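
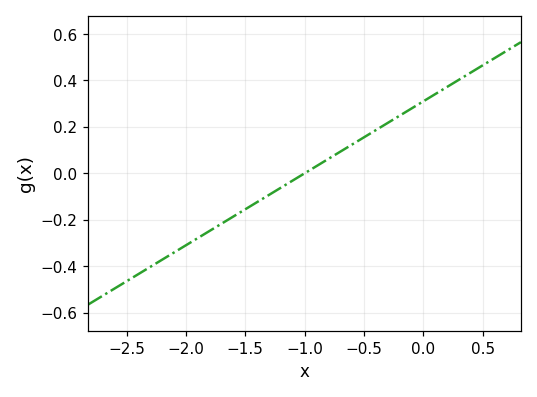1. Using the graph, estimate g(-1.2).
-0.06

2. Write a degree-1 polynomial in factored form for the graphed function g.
y = 0.31(x + 1)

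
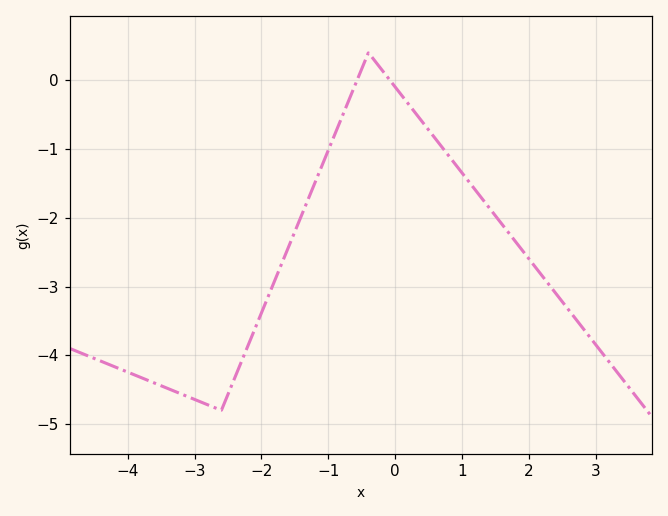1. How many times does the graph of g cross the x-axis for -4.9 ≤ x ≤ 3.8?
2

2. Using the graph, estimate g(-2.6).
-4.8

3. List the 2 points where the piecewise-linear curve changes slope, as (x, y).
(-2.6, -4.8); (-0.4, 0.4)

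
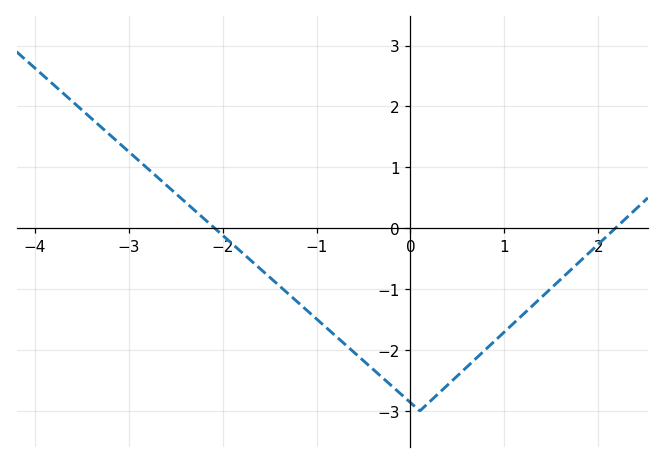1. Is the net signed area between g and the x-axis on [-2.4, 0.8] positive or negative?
negative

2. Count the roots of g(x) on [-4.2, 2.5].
2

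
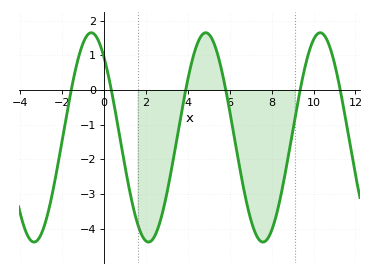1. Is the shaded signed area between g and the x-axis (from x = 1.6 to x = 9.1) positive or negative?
negative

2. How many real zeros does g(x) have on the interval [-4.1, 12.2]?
6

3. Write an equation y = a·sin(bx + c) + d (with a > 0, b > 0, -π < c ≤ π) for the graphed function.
y = 3.02sin(1.1x + 2.3) - 1.37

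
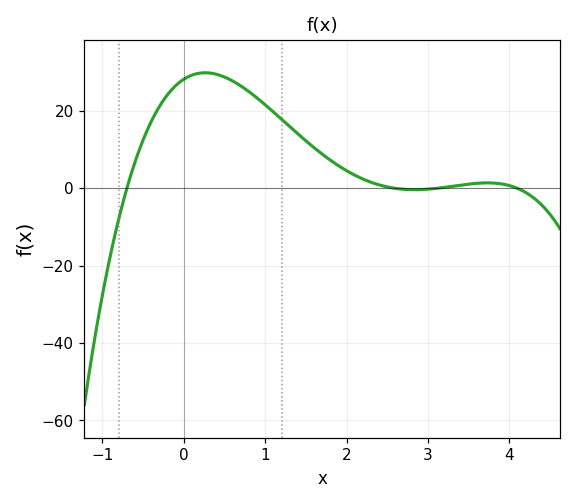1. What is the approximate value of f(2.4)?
0.9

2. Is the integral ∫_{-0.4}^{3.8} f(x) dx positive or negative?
positive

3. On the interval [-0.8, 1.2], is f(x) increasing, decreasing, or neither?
neither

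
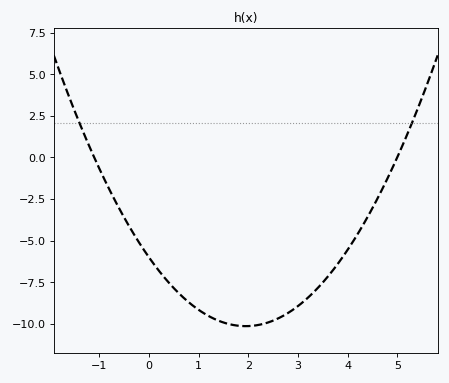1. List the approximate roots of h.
-1.1, 5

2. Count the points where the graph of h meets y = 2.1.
2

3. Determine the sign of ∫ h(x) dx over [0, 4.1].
negative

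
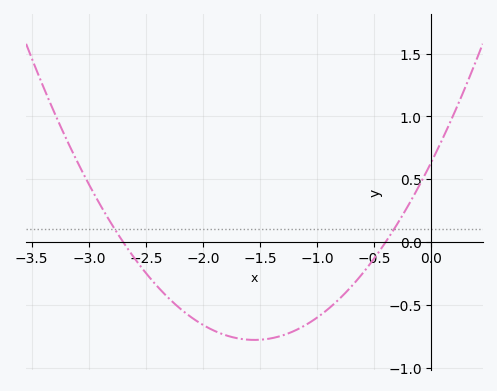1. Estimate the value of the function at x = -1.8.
-0.75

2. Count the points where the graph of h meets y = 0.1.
2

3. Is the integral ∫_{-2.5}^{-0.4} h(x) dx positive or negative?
negative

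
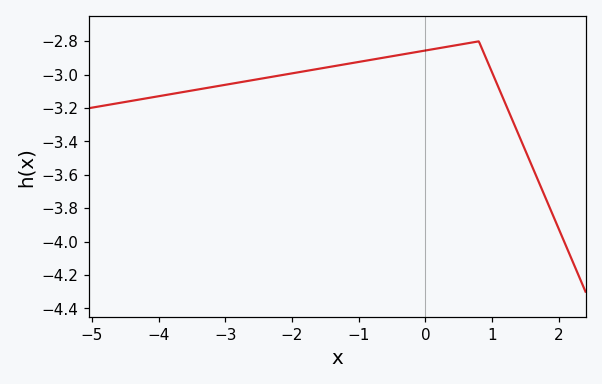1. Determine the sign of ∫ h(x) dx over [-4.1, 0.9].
negative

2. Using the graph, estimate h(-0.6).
-2.9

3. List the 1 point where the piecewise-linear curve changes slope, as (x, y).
(0.8, -2.8)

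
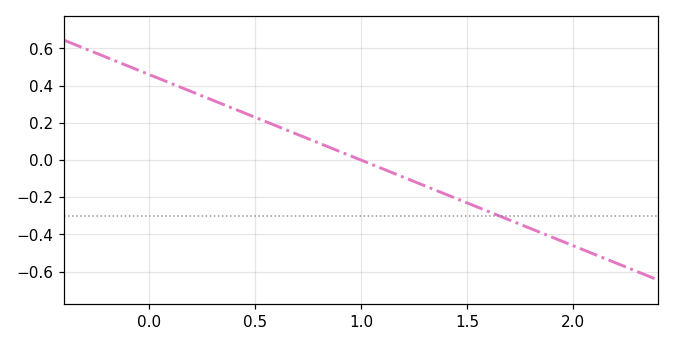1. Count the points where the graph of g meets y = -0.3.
1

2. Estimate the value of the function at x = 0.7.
0.138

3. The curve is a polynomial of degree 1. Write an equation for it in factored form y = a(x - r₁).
y = -0.46(x - 1)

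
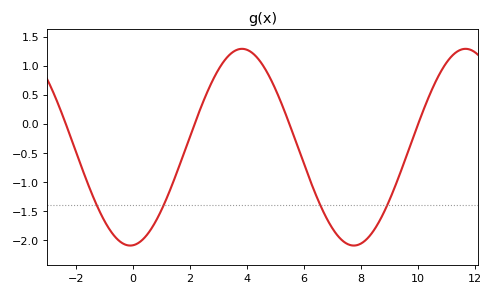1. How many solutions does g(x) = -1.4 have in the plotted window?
4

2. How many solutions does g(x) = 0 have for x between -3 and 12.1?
4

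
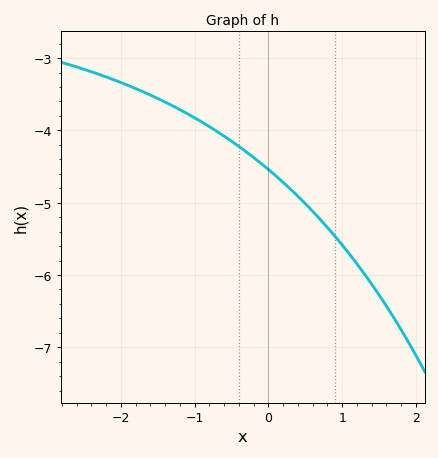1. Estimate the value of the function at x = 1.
-5.6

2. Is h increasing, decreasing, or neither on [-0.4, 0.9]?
decreasing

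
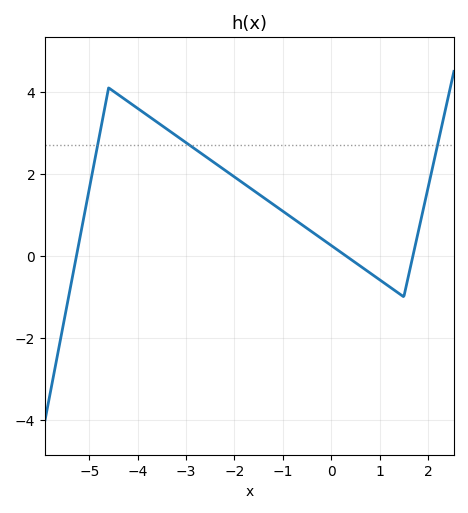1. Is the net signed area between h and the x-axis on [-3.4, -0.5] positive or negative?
positive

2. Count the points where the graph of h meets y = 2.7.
3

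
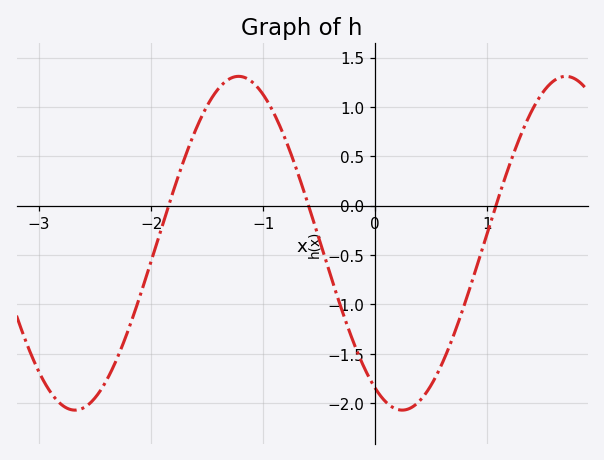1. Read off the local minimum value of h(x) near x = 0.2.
-2.05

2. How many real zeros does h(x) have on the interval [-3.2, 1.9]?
3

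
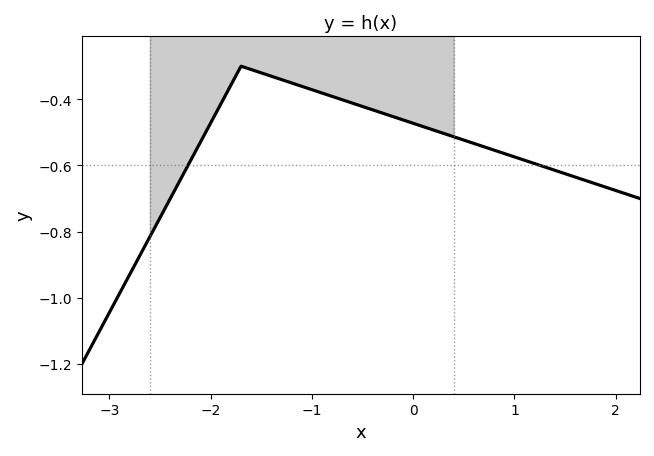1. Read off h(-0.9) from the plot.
-0.381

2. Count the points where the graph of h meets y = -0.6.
2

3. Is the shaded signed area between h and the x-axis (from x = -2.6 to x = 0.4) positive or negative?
negative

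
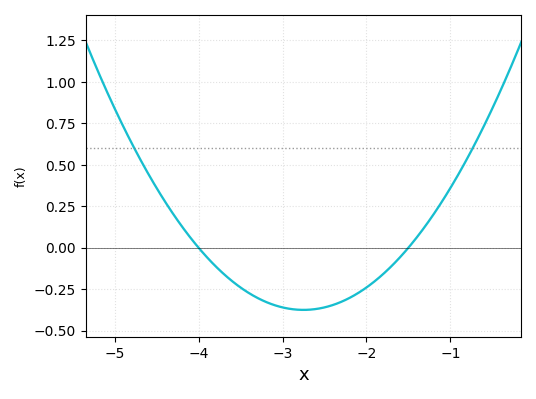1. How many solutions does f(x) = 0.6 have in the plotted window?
2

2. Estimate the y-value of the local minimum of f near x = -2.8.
-0.375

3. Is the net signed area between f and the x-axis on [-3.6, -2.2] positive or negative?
negative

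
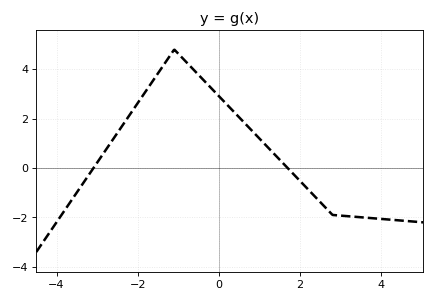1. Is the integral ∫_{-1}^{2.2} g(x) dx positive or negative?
positive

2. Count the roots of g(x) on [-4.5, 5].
2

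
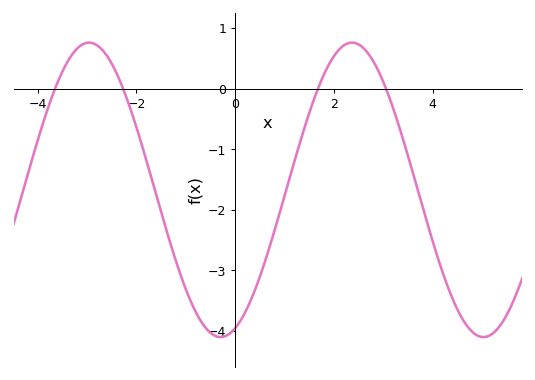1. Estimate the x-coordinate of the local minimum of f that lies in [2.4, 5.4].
5.03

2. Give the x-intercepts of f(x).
-3.65, -2.27, 1.68, 3.05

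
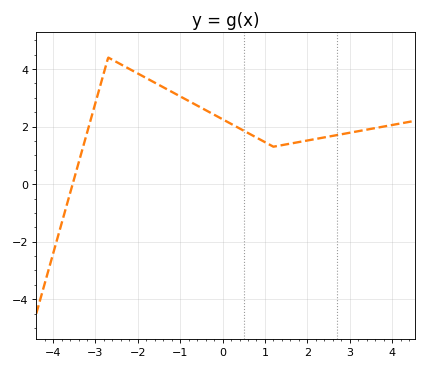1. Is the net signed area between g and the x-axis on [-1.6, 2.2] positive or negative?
positive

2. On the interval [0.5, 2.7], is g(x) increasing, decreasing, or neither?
neither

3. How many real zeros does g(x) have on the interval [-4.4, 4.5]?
1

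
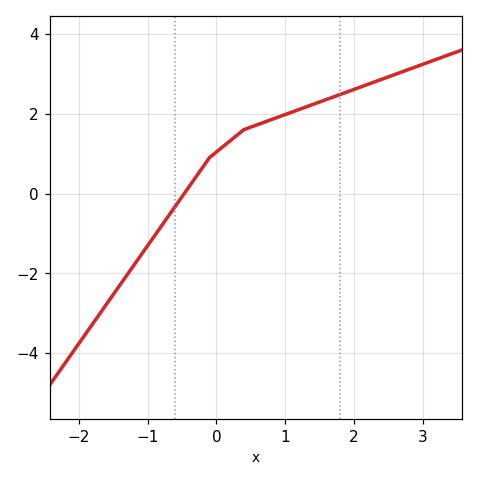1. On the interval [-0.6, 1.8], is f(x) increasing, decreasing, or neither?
increasing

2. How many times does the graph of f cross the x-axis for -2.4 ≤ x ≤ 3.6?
1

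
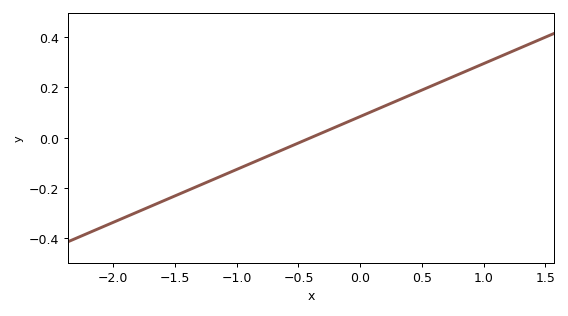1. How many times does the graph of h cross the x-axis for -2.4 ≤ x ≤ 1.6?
1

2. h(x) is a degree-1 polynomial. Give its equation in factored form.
y = 0.21(x + 0.4)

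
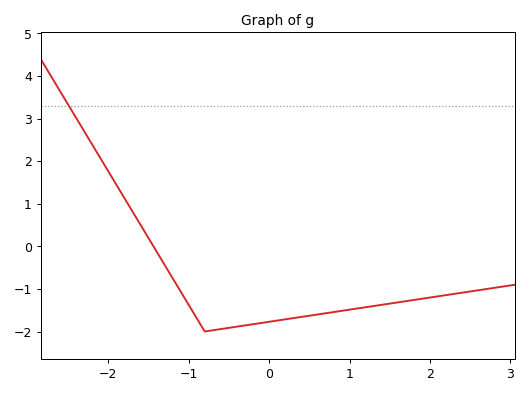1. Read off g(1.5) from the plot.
-1.3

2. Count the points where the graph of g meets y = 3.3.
1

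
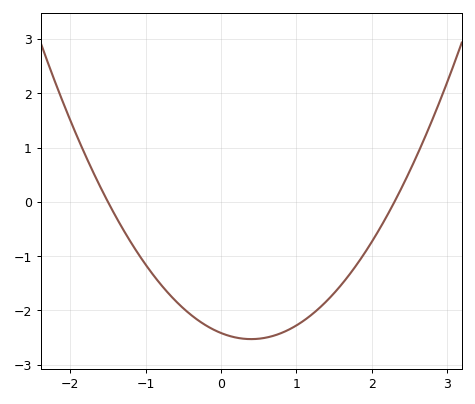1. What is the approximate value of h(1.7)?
-1.34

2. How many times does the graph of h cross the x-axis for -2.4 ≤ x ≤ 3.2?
2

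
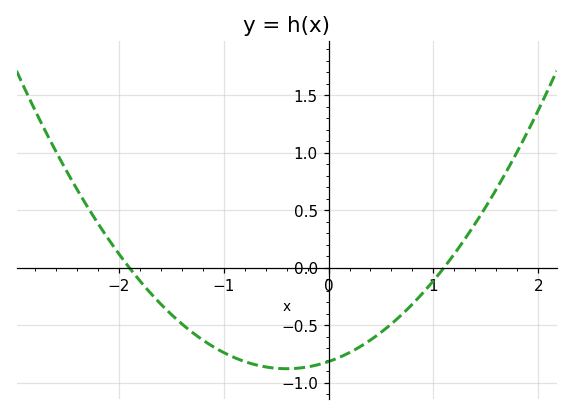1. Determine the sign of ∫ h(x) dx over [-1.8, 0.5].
negative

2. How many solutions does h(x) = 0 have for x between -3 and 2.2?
2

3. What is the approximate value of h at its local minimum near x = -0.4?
-0.877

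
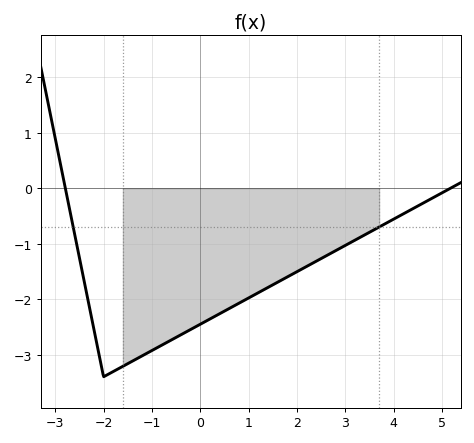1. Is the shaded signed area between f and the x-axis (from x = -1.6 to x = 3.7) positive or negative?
negative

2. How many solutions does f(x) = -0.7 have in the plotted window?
2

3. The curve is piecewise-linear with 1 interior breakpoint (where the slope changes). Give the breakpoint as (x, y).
(-2, -3.4)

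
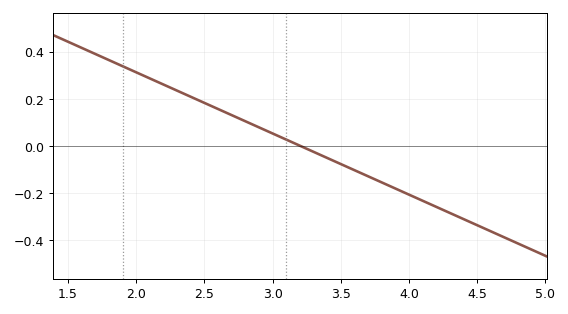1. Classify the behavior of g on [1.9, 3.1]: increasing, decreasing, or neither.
decreasing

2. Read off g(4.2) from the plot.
-0.26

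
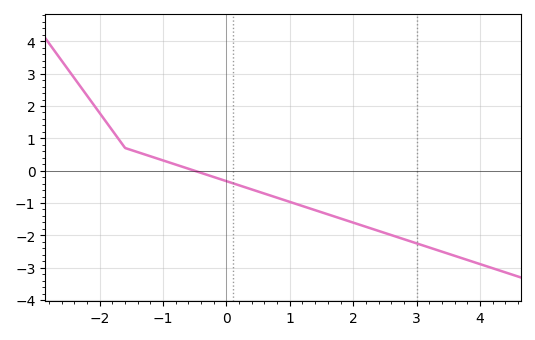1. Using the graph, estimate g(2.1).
-1.67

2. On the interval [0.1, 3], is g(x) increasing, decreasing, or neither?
decreasing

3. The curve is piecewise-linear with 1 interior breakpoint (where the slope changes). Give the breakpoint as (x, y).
(-1.6, 0.7)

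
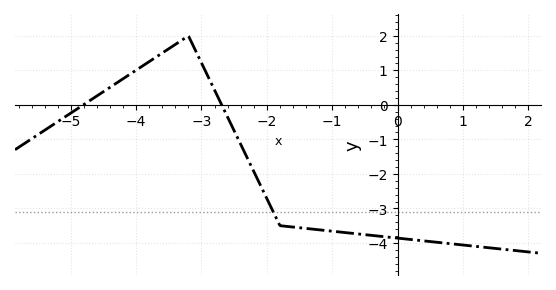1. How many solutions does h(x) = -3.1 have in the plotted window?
1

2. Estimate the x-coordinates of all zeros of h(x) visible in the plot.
-4.81, -2.69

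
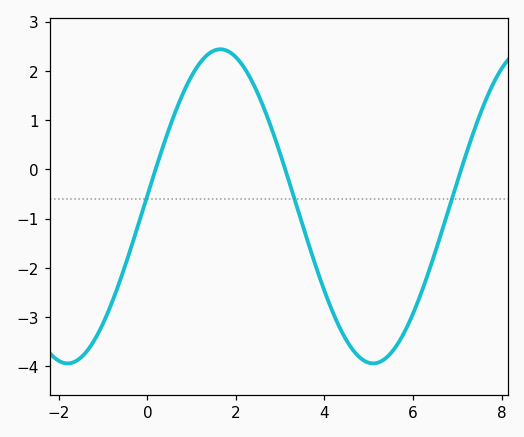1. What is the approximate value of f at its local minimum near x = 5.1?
-3.94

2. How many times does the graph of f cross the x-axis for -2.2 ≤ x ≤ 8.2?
3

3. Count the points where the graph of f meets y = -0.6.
3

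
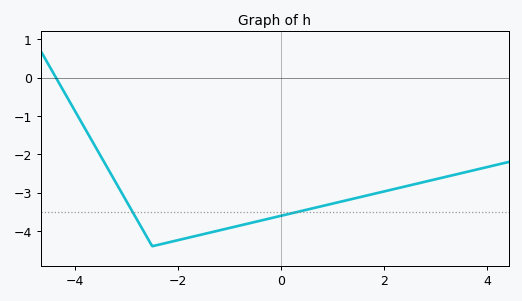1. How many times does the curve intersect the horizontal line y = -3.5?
2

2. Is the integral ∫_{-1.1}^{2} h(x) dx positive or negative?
negative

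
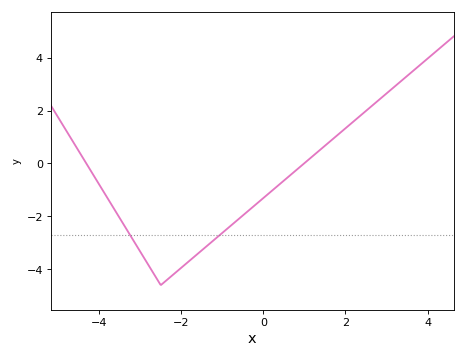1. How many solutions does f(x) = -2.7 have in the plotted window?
2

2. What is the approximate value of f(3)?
2.6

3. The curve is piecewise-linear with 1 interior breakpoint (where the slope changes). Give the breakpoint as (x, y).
(-2.5, -4.6)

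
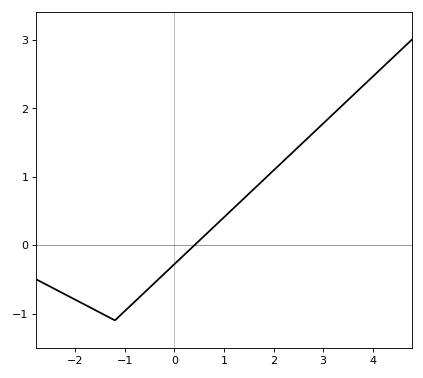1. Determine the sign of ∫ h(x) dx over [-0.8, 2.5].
positive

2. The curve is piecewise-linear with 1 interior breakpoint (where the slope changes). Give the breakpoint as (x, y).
(-1.2, -1.1)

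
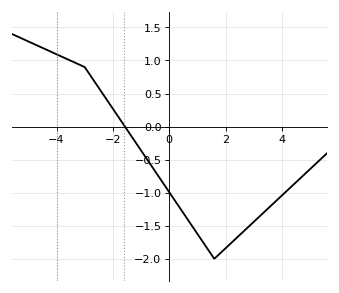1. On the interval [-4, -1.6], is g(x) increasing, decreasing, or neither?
decreasing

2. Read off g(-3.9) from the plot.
1.07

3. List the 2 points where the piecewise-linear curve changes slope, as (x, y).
(-3, 0.9); (1.6, -2)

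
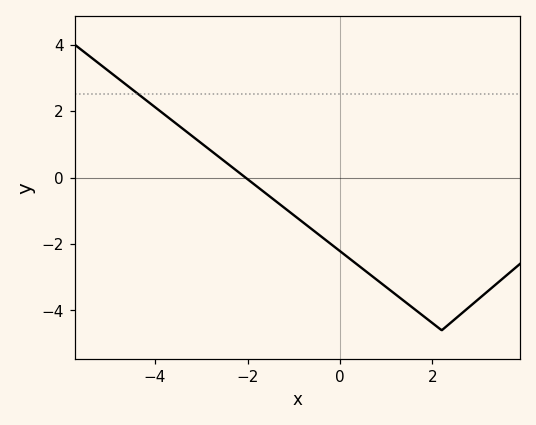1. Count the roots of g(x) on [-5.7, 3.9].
1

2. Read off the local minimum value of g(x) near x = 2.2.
-4.6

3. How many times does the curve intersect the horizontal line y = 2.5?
1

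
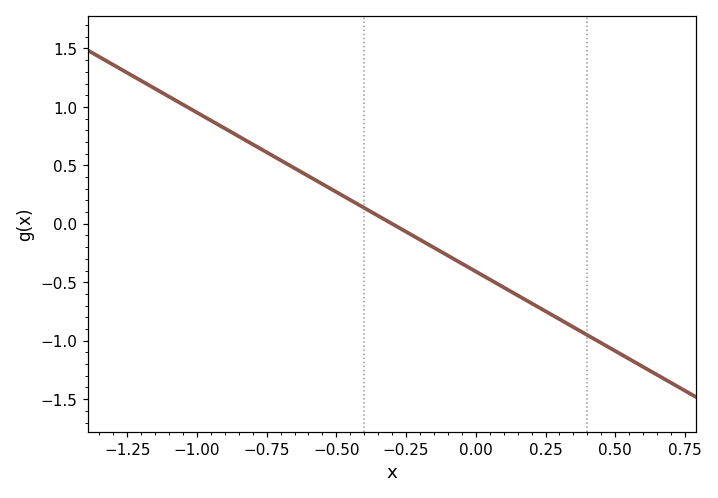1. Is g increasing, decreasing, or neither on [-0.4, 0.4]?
decreasing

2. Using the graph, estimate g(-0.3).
0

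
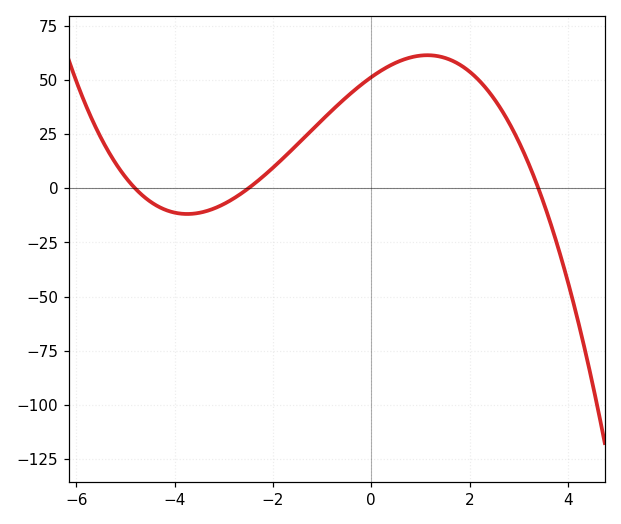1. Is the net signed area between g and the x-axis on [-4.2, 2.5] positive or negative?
positive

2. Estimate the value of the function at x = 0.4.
57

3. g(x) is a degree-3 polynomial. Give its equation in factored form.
y = -1.26(x + 4.8)(x + 2.5)(x - 3.4)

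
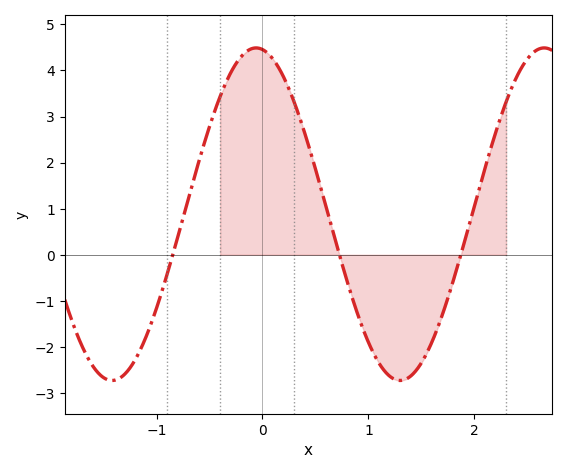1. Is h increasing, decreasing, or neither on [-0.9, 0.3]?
neither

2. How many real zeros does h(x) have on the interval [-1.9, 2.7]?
3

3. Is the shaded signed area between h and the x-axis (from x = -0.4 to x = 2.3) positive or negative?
positive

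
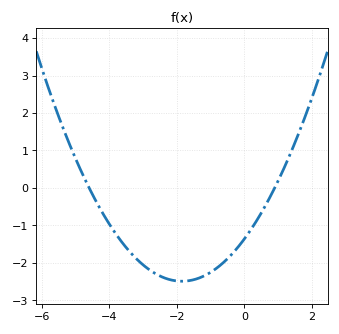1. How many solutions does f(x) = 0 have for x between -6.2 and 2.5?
2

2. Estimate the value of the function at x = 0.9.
0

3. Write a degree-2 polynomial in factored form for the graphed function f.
y = 0.33(x + 4.6)(x - 0.9)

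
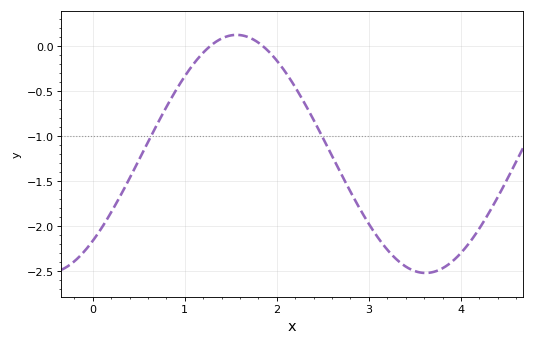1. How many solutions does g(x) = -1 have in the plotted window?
2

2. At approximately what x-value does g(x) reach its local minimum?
3.6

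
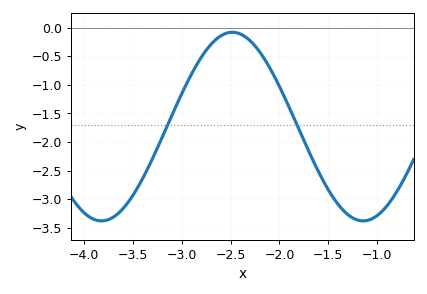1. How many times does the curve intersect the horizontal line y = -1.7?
2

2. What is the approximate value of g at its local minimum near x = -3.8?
-3.4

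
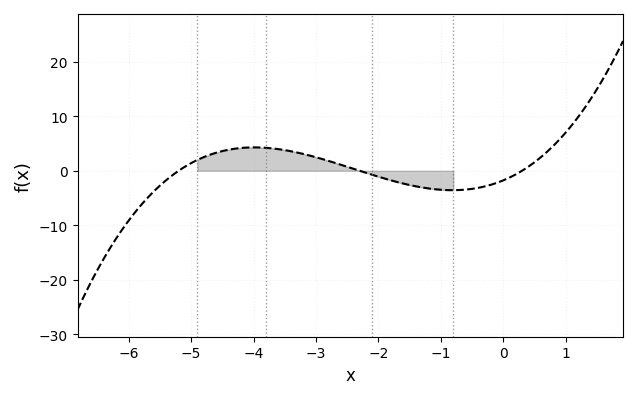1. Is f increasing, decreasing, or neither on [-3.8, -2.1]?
decreasing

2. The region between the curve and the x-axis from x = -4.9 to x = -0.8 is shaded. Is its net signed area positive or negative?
positive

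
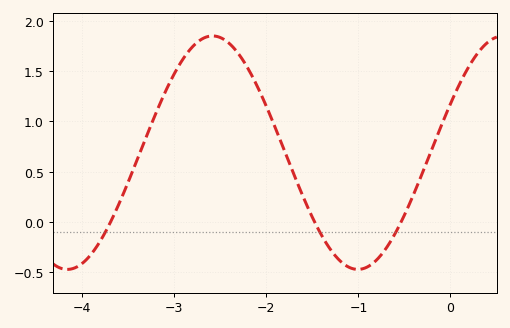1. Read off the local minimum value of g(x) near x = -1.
-0.47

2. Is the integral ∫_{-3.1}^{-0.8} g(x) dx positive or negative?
positive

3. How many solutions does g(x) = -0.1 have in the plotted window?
3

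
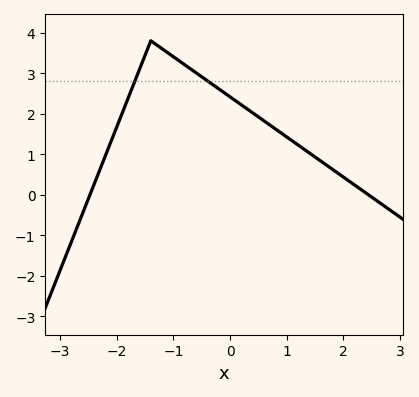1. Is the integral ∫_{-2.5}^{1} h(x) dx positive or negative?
positive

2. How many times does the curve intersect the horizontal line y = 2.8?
2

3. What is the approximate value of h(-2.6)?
-0.454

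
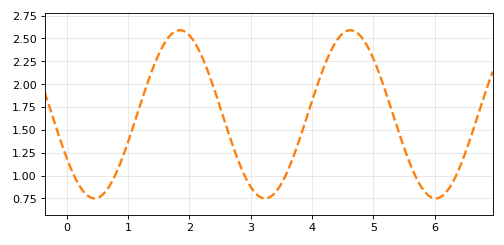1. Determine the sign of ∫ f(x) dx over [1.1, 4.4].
positive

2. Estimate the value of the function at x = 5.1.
2.11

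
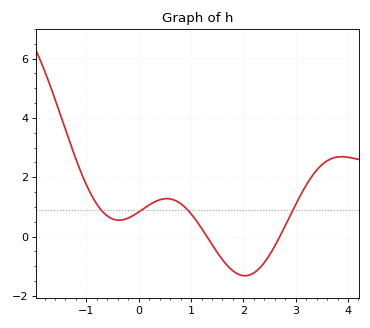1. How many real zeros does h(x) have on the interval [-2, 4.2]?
2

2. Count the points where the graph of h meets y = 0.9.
4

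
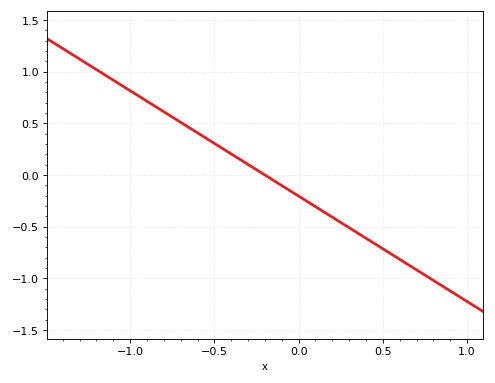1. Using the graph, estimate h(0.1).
-0.306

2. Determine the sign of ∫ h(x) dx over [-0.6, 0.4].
negative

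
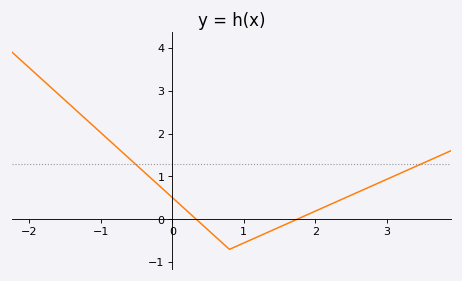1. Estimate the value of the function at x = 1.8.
0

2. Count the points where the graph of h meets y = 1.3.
2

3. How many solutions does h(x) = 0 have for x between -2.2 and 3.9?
2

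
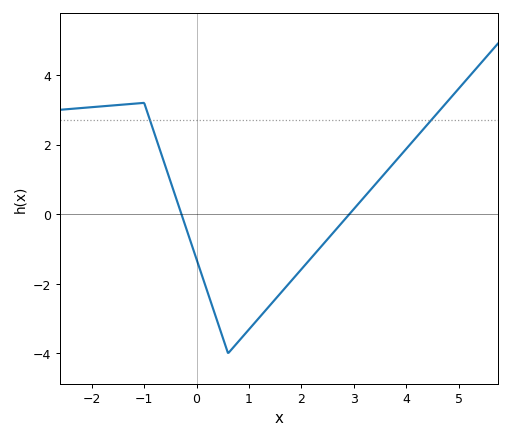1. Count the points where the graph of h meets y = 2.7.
2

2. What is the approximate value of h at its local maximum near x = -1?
3.2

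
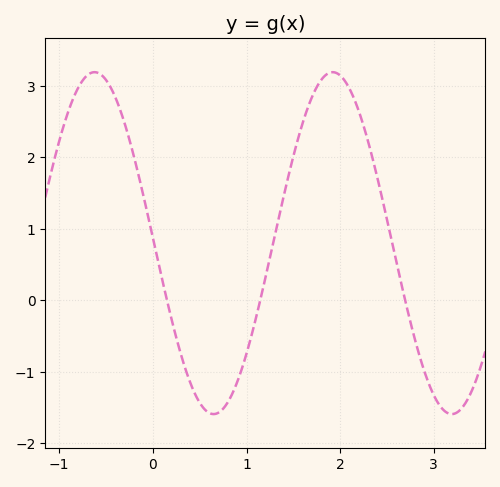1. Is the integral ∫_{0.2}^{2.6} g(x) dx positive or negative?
positive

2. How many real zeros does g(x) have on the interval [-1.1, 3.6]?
3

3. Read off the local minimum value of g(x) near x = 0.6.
-1.59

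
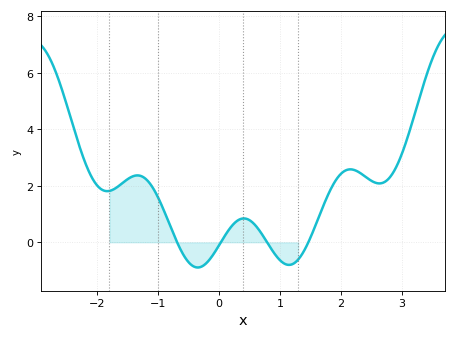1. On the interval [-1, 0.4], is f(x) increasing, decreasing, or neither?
neither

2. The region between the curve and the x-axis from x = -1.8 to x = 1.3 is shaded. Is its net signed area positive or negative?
positive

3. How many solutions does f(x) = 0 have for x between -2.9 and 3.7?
4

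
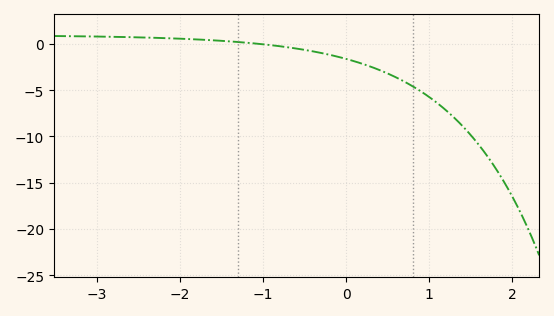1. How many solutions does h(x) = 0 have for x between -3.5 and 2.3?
1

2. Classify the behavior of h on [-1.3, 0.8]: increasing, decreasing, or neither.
decreasing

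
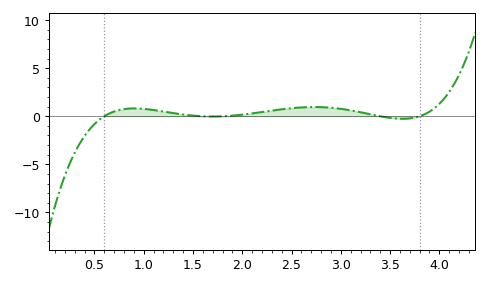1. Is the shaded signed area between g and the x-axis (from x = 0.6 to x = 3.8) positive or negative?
positive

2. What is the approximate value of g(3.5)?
0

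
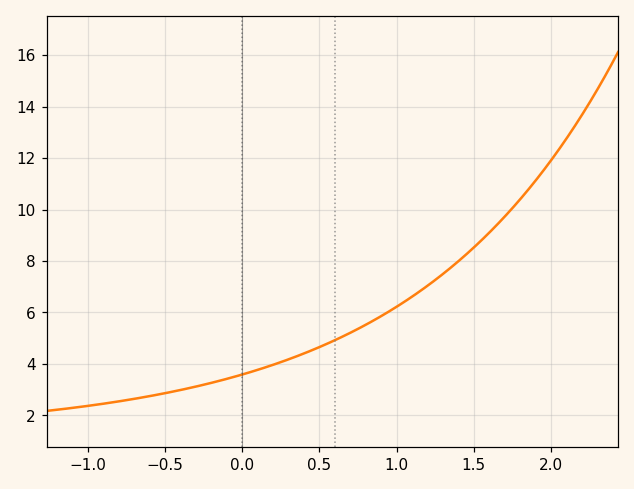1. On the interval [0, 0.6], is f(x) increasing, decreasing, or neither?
increasing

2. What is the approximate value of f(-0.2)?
3.2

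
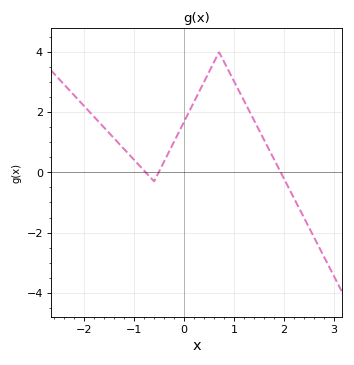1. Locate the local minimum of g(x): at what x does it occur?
-0.6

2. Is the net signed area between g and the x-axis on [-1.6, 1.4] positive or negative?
positive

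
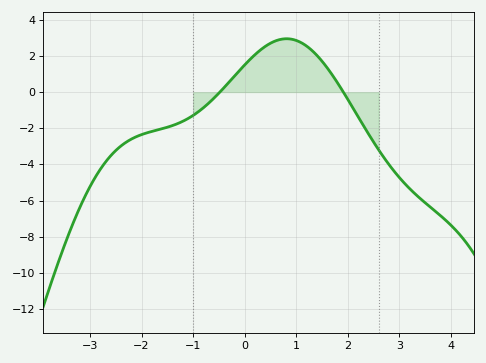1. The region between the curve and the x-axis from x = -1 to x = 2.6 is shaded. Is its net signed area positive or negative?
positive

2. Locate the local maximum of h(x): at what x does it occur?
0.814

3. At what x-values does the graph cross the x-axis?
-0.482, 1.91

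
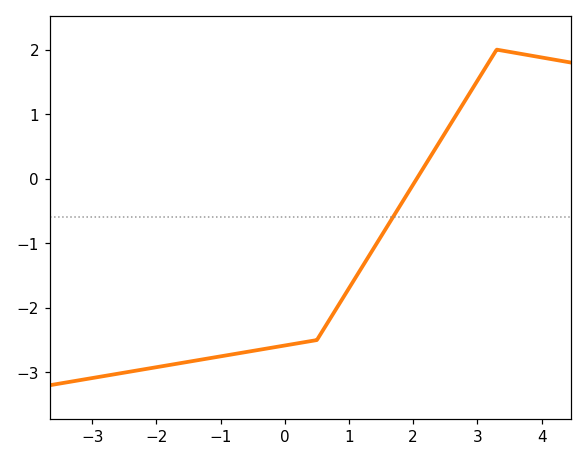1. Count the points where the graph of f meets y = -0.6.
1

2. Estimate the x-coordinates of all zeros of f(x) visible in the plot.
2.06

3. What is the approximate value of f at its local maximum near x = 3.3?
2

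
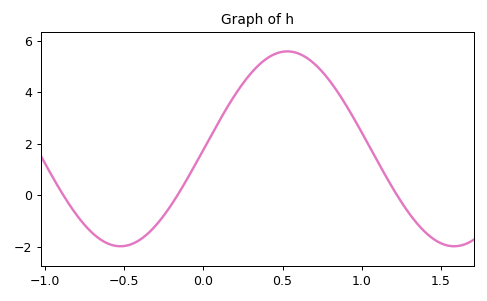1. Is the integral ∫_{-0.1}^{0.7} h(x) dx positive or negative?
positive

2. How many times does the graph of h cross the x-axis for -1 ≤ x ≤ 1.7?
3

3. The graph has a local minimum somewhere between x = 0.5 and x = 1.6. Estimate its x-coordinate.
1.6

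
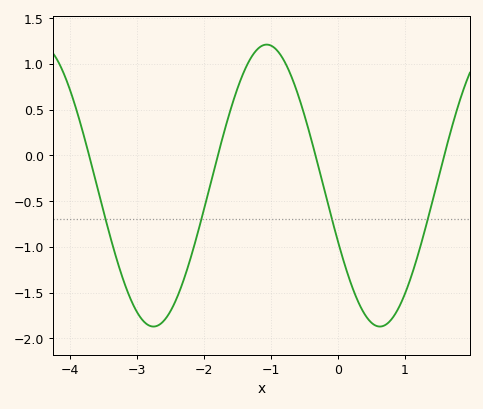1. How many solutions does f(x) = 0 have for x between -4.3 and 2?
4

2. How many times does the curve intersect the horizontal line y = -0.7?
4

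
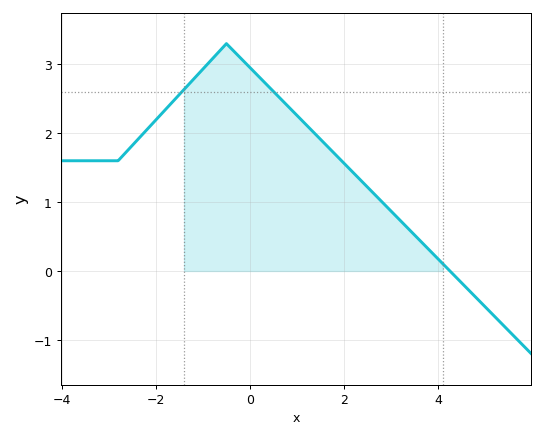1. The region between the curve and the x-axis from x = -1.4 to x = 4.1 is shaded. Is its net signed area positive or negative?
positive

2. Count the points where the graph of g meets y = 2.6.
2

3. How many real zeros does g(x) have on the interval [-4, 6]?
1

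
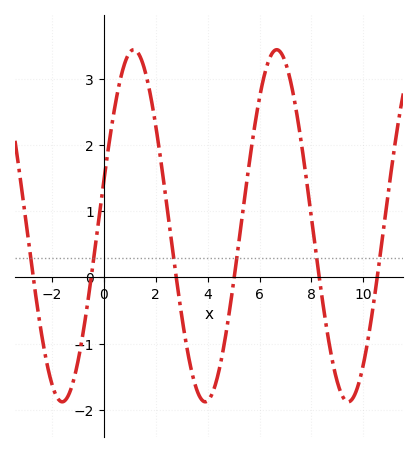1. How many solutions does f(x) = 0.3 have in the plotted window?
6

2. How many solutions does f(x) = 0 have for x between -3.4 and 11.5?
6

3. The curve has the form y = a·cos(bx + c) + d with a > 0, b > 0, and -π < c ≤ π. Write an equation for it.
y = 2.66cos(1.14x - 1.31) + 0.78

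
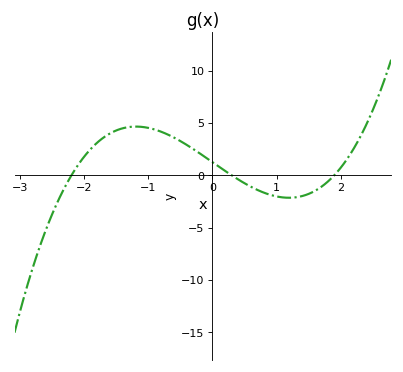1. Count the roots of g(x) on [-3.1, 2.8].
3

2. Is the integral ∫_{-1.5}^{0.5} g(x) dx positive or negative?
positive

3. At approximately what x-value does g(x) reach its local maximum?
-1.2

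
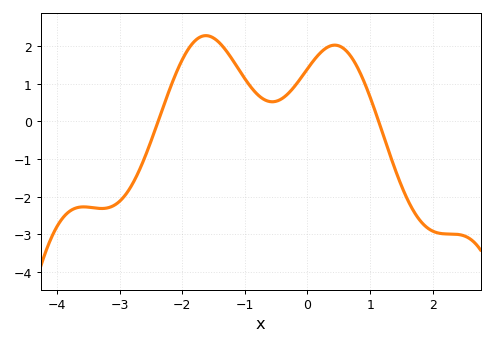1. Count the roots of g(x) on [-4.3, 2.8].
2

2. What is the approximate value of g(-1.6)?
2.28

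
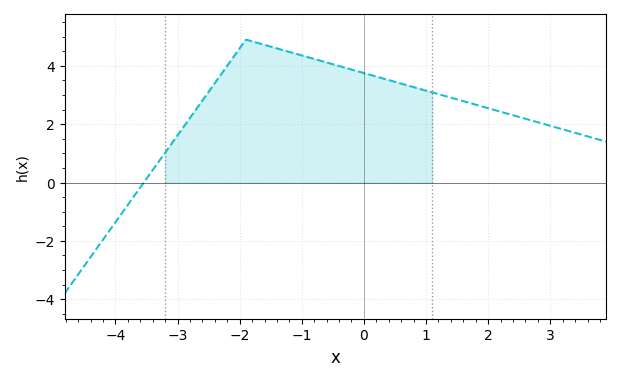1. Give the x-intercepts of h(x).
-3.54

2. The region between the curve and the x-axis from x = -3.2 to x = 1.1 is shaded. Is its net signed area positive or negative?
positive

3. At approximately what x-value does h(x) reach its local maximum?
-1.9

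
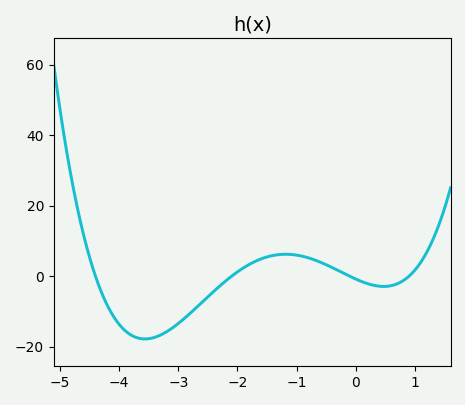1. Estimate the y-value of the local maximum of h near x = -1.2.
6.26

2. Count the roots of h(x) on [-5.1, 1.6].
4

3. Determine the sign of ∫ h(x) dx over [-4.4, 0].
negative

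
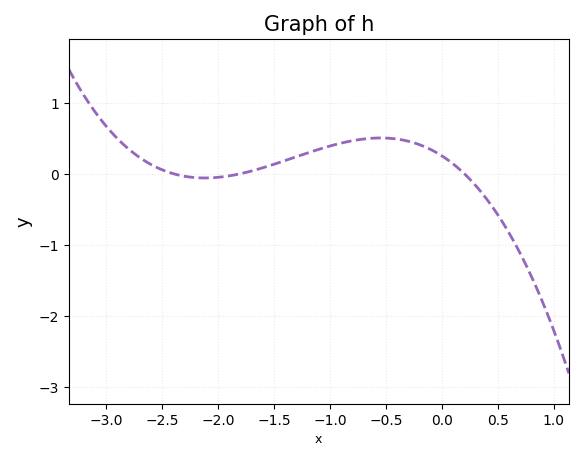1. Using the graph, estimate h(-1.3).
0.239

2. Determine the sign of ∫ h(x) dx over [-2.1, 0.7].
positive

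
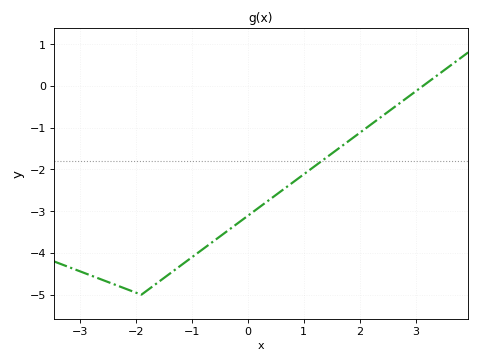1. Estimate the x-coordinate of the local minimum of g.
-1.9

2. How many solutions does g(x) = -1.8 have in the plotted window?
1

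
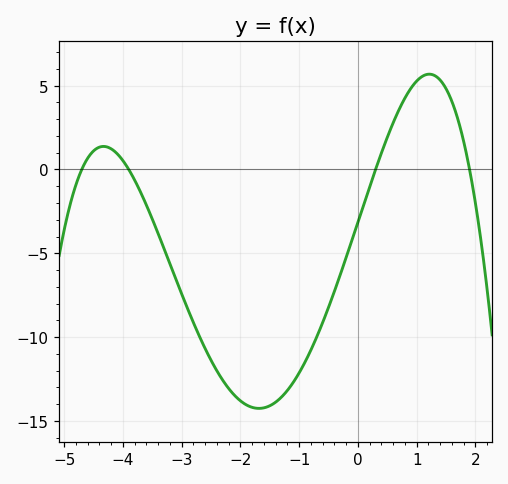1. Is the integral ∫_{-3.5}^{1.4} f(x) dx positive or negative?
negative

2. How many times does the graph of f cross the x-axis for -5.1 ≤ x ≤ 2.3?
4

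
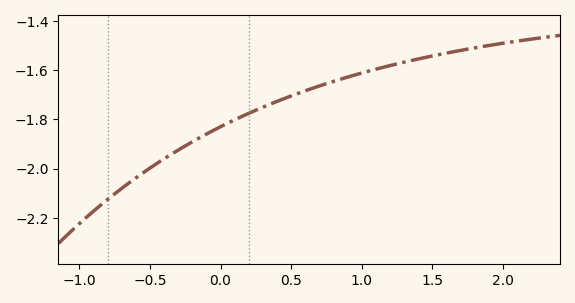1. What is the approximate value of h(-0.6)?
-2.04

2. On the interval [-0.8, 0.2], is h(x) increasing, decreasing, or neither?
increasing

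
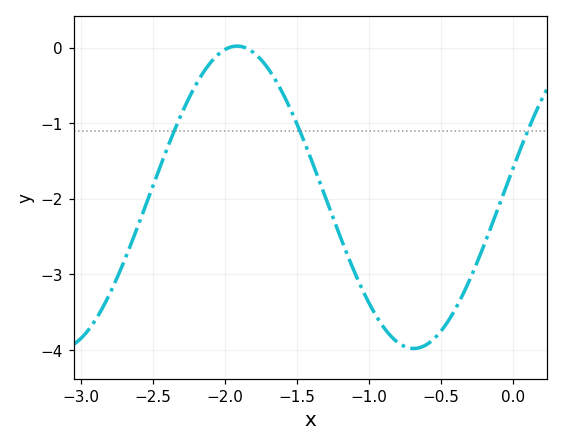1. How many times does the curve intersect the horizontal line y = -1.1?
3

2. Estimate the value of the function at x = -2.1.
-0.201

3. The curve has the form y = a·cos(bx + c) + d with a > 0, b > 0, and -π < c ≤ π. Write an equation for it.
y = 2cos(2.56x - 1.38) - 1.98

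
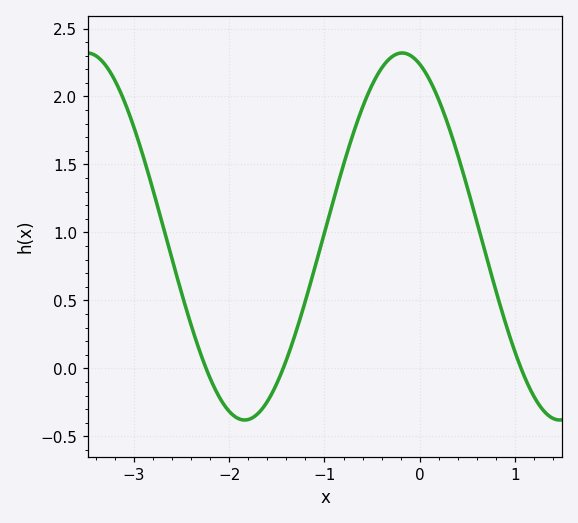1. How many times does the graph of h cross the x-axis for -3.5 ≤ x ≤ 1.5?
3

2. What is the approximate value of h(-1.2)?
0.496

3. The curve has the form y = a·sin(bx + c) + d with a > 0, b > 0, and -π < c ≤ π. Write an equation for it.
y = 1.35sin(1.9x + 1.92) + 0.97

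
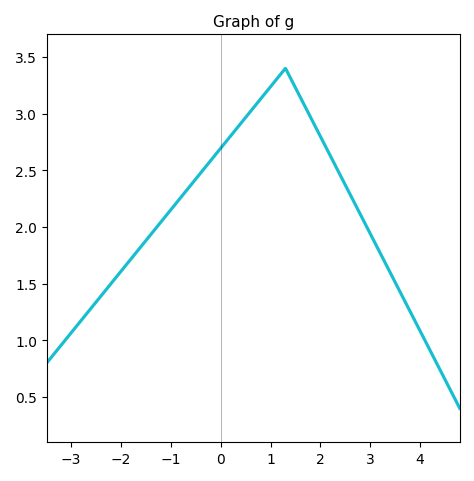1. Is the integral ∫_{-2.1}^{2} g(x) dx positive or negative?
positive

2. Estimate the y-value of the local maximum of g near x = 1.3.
3.4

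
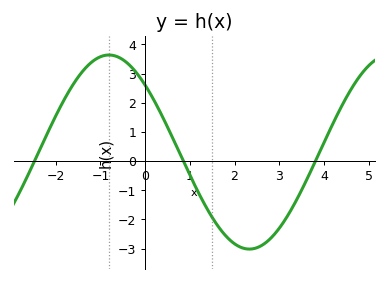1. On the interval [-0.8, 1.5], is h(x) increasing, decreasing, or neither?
decreasing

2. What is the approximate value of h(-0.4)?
3.4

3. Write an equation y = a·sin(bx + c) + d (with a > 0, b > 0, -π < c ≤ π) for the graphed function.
y = 3.33sin(1x + 2.4) + 0.31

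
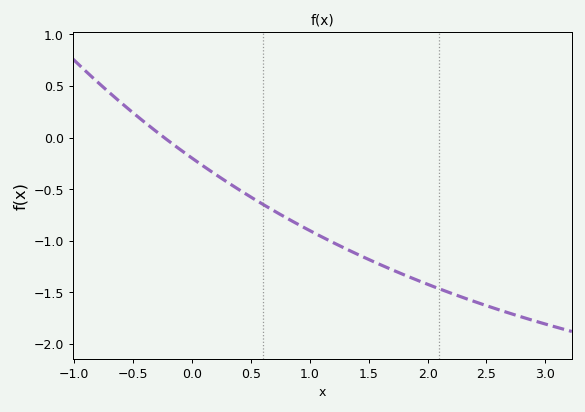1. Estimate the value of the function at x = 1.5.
-1.18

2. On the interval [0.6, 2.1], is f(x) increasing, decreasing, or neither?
decreasing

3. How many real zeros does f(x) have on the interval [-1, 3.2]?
1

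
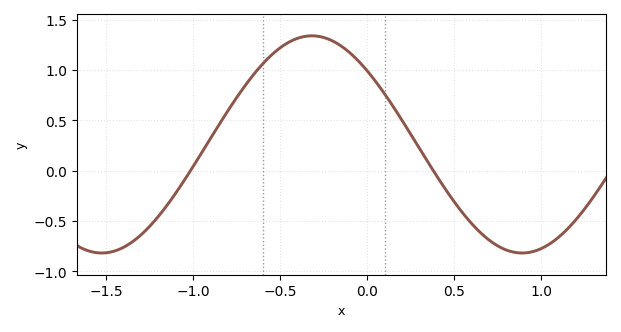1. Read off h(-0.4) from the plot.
1.32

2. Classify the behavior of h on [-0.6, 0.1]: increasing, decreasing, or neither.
neither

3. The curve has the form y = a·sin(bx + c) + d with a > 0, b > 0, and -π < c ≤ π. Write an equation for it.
y = 1.08sin(2.6x + 2.4) + 0.26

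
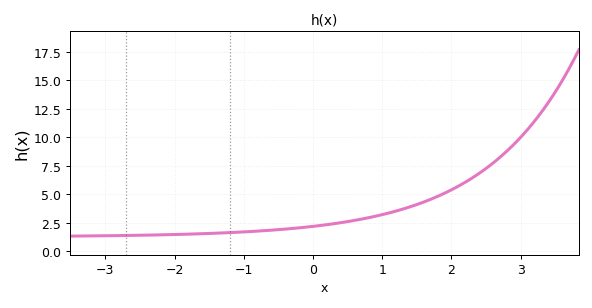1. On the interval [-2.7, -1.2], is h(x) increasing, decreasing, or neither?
increasing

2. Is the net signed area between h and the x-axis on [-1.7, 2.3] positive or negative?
positive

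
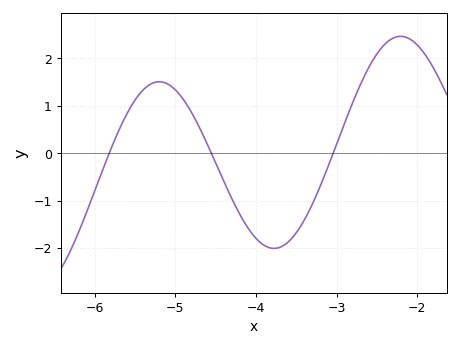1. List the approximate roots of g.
-5.82, -4.55, -3.04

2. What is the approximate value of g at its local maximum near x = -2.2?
2.46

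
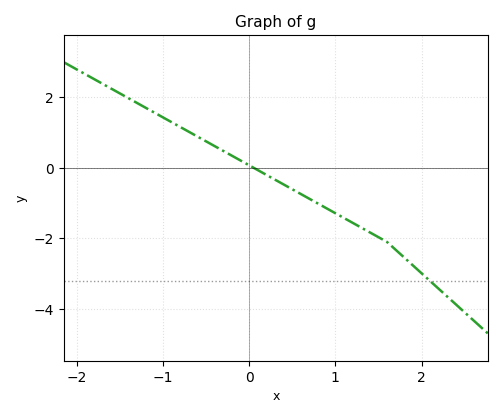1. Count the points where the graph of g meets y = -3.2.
1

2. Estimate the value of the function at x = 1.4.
-1.83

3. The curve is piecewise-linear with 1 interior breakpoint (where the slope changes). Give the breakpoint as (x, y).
(1.6, -2.1)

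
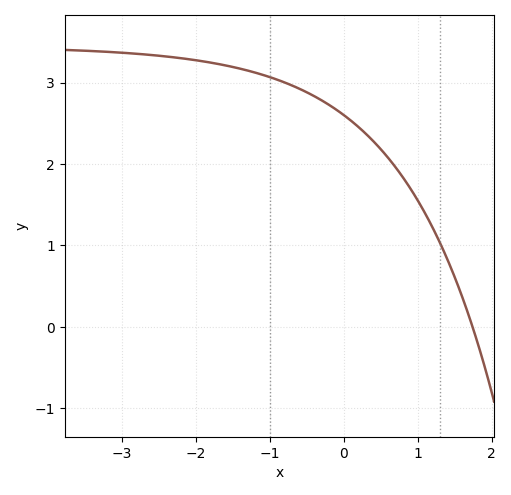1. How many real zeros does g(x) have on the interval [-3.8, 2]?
1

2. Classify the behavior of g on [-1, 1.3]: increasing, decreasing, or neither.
decreasing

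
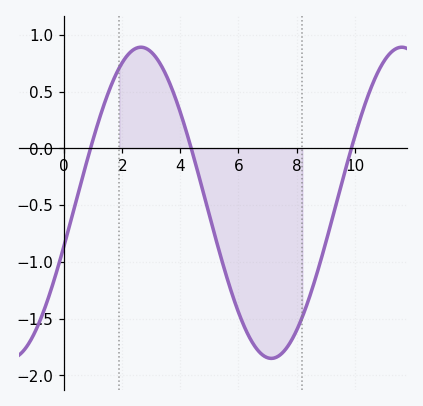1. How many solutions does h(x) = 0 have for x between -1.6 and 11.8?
3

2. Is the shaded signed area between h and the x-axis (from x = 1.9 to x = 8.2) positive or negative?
negative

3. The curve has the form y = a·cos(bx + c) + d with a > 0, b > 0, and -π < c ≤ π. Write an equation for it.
y = 1.37cos(0.7x - 1.85) - 0.48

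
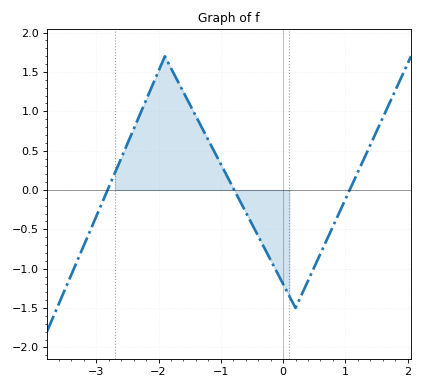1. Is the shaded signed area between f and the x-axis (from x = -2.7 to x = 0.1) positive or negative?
positive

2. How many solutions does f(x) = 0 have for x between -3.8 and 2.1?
3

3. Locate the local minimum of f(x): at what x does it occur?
0.199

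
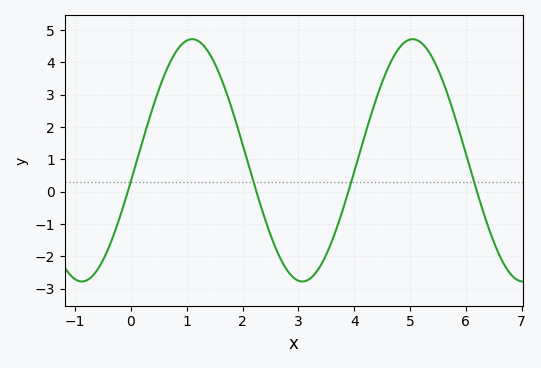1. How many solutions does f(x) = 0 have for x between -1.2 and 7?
4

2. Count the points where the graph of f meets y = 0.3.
4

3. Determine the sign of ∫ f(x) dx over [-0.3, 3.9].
positive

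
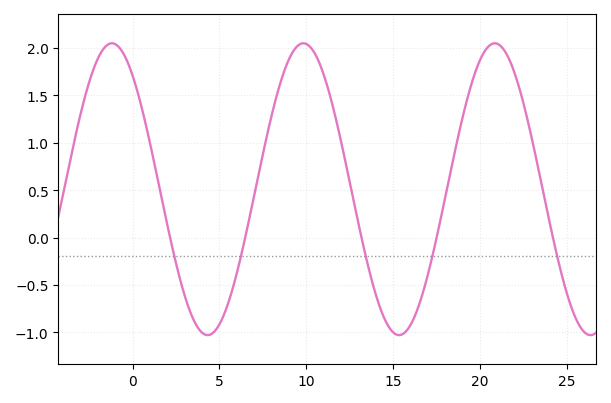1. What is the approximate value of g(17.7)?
0.164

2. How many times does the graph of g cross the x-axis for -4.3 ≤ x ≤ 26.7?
5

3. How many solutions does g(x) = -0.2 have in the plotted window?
5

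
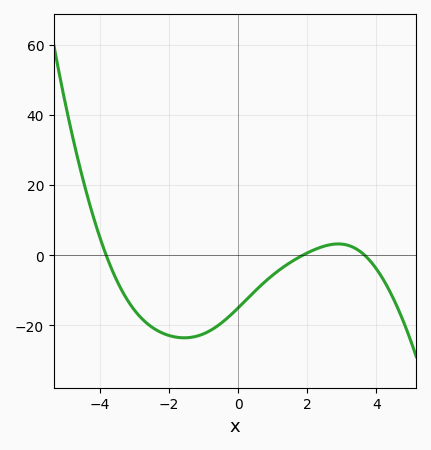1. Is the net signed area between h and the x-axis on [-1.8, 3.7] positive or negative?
negative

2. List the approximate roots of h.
-3.8, 1.8, 3.6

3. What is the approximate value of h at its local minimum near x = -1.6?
-24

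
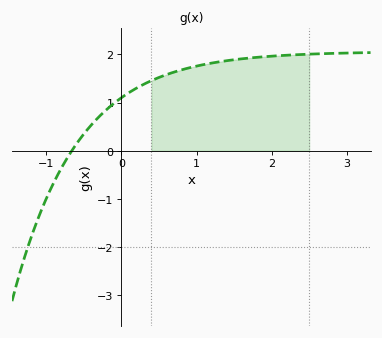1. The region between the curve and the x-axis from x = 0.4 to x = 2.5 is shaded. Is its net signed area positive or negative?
positive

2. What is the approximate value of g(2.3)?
1.99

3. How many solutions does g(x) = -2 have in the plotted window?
1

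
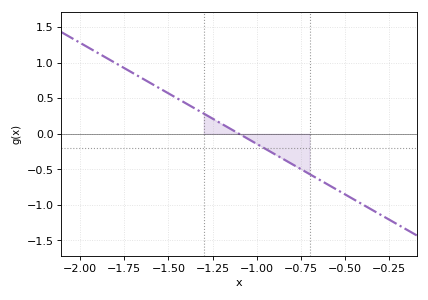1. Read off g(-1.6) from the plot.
0.71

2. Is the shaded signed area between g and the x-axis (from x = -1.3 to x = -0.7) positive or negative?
negative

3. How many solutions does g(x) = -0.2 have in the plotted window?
1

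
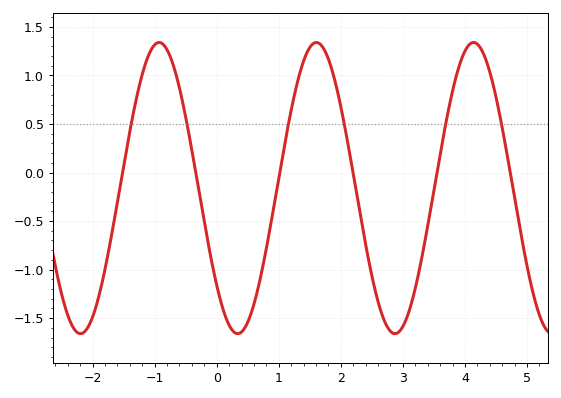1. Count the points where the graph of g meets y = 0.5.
6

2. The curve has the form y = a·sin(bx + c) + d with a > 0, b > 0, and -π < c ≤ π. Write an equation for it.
y = 1.5sin(2.5x - 2.4) - 0.16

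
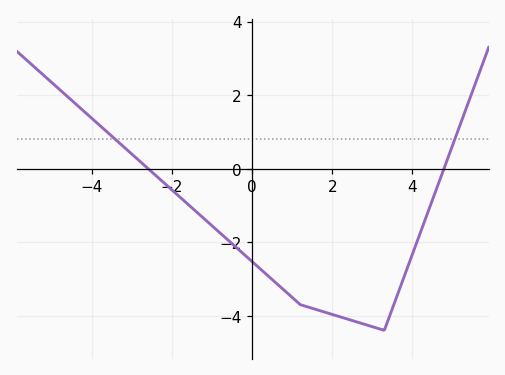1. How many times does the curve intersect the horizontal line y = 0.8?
2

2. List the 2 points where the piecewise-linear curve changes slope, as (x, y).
(1.2, -3.7); (3.3, -4.4)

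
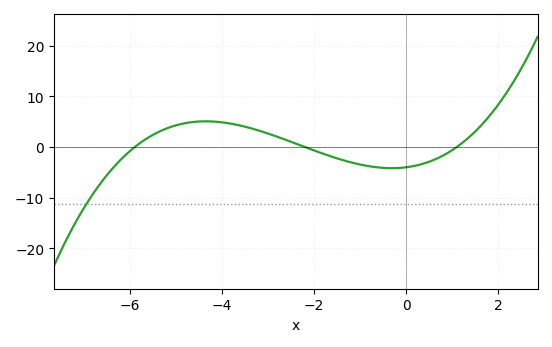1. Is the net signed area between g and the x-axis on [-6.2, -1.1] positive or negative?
positive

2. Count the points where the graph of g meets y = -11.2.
1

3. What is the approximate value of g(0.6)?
-3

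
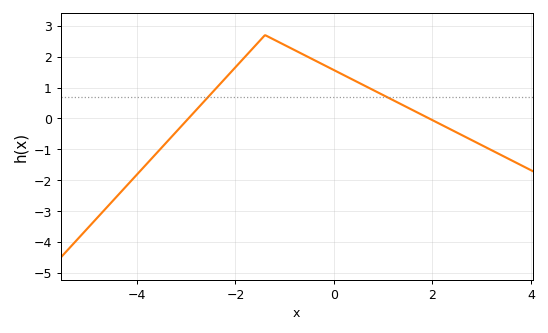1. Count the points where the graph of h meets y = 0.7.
2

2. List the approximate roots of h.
-2.96, 1.93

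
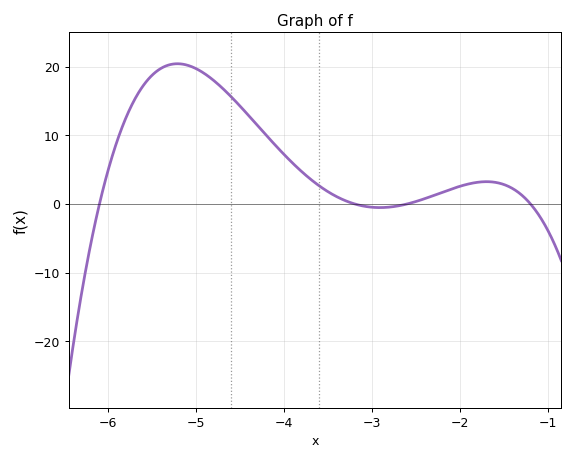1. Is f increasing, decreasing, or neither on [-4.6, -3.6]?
decreasing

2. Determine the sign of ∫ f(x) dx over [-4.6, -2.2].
positive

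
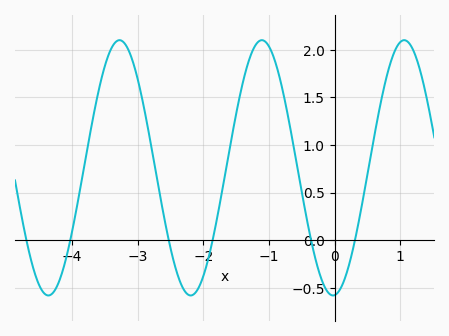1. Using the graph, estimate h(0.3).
-0.05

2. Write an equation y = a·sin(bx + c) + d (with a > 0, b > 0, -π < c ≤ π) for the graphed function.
y = 1.34sin(2.9x - 1.5) + 0.76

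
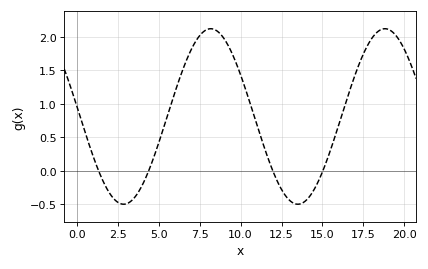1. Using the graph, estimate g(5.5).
0.8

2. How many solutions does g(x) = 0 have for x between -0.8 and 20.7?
4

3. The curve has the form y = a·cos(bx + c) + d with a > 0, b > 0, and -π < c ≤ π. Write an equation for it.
y = 1.31cos(0.59x + 1.5) + 0.81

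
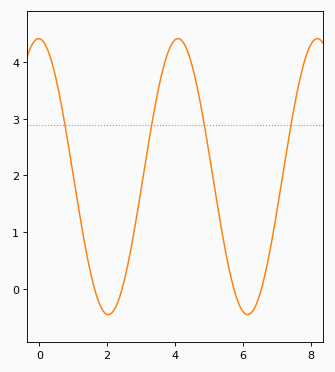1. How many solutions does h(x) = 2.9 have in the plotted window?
4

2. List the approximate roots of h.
1.63, 2.44, 5.73, 6.55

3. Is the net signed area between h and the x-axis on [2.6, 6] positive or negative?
positive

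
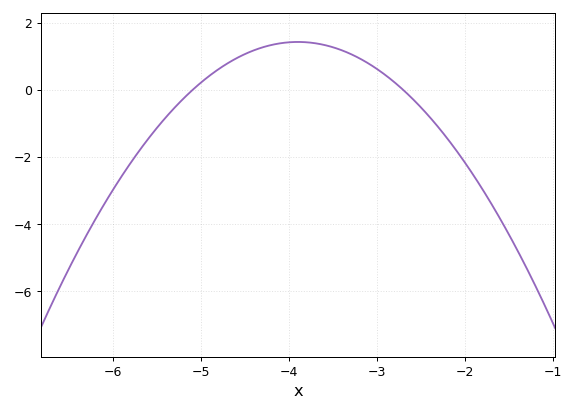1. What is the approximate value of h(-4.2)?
1.35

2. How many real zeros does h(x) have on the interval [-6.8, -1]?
2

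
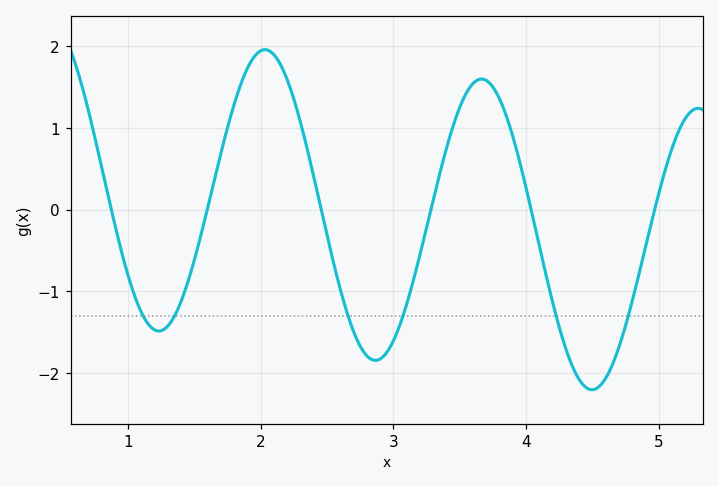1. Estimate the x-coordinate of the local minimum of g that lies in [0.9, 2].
1.2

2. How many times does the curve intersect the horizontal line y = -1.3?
6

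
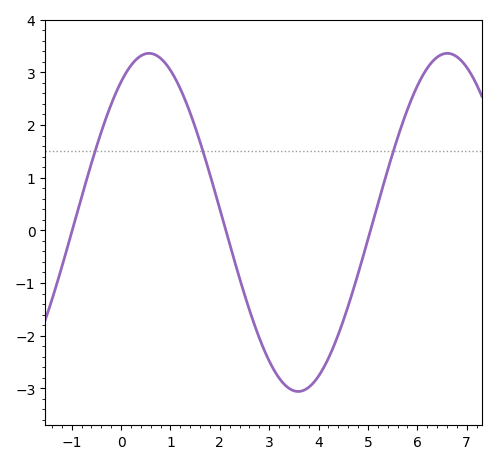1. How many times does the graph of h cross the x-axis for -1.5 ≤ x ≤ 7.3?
3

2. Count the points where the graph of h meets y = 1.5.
3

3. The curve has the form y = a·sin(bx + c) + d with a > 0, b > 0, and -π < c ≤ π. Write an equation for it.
y = 3.21sin(1.04x + 0.982) + 0.15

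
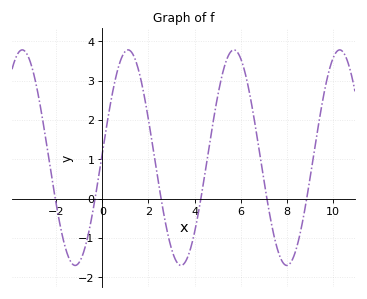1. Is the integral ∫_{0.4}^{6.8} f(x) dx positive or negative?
positive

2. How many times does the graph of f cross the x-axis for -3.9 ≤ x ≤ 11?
6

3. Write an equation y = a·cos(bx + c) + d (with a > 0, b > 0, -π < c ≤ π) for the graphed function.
y = 2.74cos(1.4x - 1.5) + 1.04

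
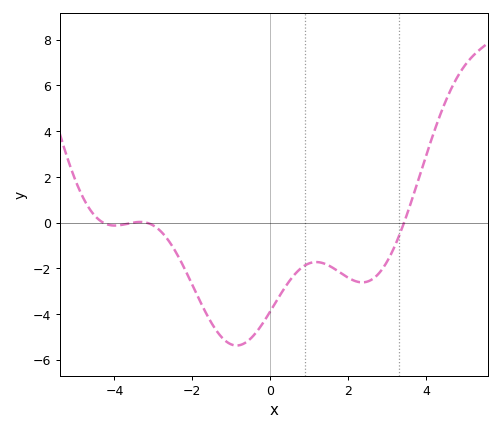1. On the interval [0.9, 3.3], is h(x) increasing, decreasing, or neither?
neither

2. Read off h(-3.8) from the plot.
0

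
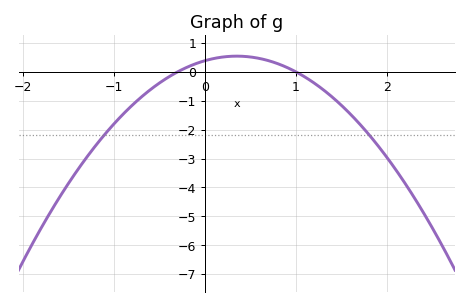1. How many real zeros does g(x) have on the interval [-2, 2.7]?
2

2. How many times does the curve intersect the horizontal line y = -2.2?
2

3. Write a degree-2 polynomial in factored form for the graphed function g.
y = -1.29(x + 0.3)(x - 1)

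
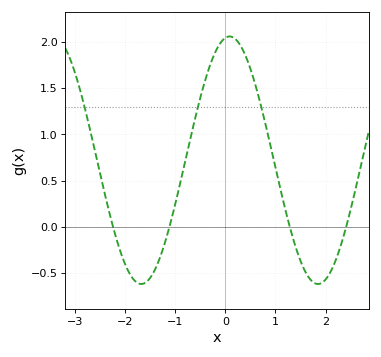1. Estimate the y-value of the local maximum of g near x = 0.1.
2.05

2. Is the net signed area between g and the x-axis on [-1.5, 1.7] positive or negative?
positive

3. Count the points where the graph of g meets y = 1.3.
3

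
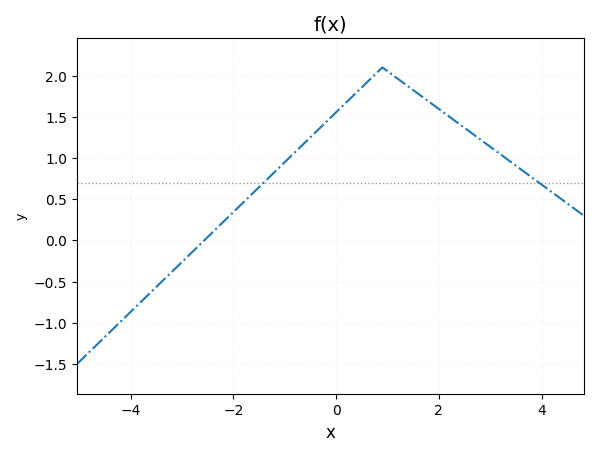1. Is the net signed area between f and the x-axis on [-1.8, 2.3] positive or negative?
positive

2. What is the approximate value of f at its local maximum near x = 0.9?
2.1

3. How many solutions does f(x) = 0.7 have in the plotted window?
2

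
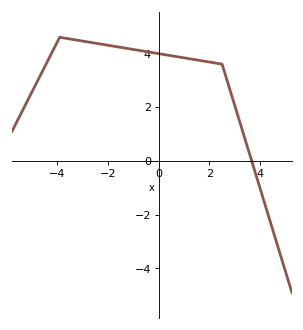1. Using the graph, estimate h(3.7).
-0.2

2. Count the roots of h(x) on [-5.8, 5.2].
1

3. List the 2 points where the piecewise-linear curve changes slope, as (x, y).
(-3.9, 4.6); (2.5, 3.6)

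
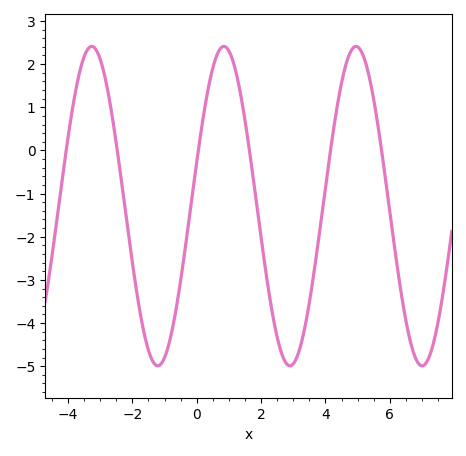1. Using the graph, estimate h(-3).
2.1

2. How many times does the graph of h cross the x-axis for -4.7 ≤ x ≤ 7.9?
6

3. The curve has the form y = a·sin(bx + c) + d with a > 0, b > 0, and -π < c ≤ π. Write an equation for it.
y = 3.7sin(1.5x + 0.28) - 1.29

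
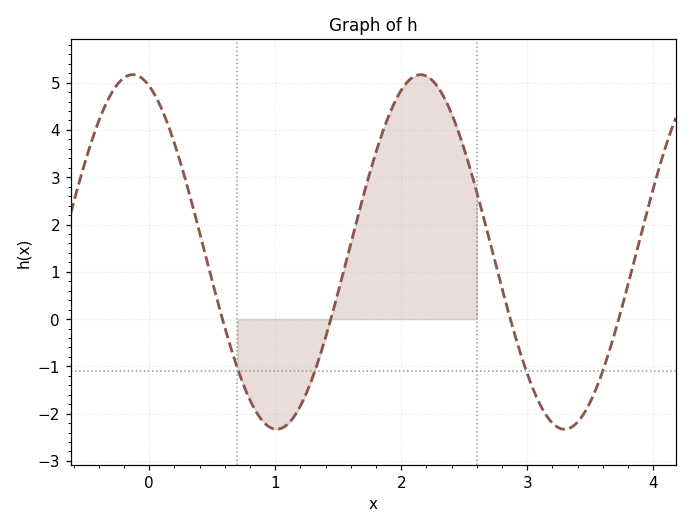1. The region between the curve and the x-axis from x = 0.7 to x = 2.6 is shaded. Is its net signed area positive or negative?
positive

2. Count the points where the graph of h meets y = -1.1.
4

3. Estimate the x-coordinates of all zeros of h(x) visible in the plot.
0.6, 1.4, 2.9, 3.7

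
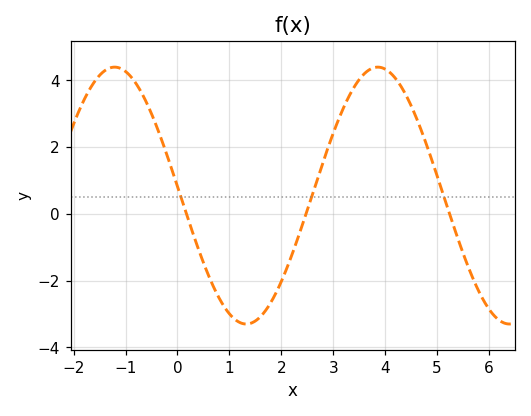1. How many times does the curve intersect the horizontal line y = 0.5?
3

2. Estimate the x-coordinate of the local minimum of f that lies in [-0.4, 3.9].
1.4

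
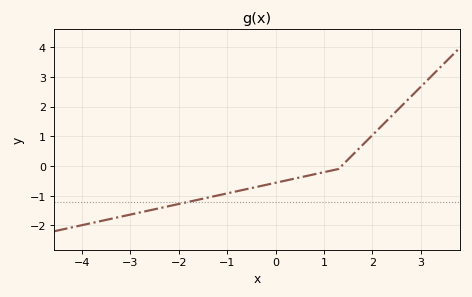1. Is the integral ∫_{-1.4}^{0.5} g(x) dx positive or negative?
negative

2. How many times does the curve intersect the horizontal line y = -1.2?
1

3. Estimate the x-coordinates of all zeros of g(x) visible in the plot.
1.36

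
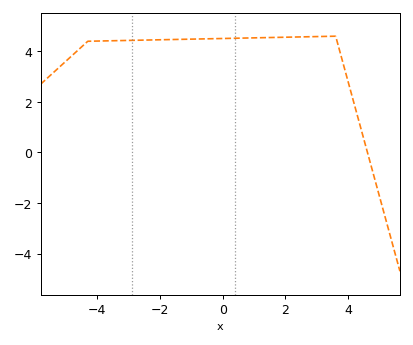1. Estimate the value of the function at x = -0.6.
4.4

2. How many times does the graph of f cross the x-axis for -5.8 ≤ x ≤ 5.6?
1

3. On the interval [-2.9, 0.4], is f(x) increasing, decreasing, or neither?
increasing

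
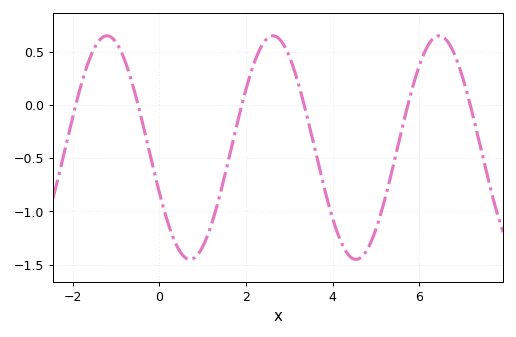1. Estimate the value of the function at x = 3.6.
-0.433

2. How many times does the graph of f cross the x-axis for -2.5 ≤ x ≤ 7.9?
6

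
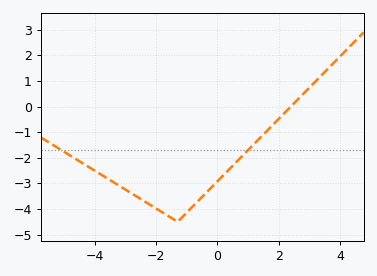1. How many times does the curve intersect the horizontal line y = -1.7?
2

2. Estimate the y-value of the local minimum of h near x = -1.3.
-4.5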